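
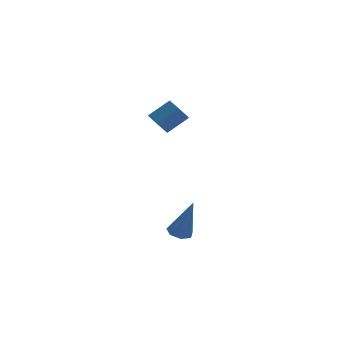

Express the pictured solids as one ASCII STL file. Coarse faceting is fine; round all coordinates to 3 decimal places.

solid 
facet normal -0.175 0.256 -0.951
outer loop
vertex -0.354 1.236 -1.985
vertex -0.775 0.882 -2.003
vertex -0.779 1.413 -1.859
endloop
endfacet
facet normal 0.451 0.797 0.401
outer loop
vertex -0.354 1.236 -1.985
vertex -0.779 1.413 -1.859
vertex -0.445 0.398 -0.217
endloop
endfacet
facet normal -0.176 0.256 -0.950
outer loop
vertex -0.779 1.413 -1.859
vertex -0.775 0.882 -2.003
vertex -1.201 1.19 -1.841
endloop
endfacet
facet normal -0.375 0.753 0.541
outer loop
vertex -0.779 1.413 -1.859
vertex -1.201 1.19 -1.841
vertex -0.445 0.398 -0.217
endloop
endfacet
facet normal -0.175 0.258 -0.950
outer loop
vertex -1.201 1.19 -1.841
vertex -0.775 0.882 -2.003
vertex -1.302 0.735 -1.946
endloop
endfacet
facet normal -0.885 0.091 0.456
outer loop
vertex -1.201 1.19 -1.841
vertex -1.302 0.735 -1.946
vertex -0.445 0.398 -0.217
endloop
endfacet
facet normal -0.175 0.258 -0.950
outer loop
vertex -1.302 0.735 -1.946
vertex -0.775 0.882 -2.003
vertex -1.006 0.391 -2.094
endloop
endfacet
facet normal -0.695 -0.688 0.210
outer loop
vertex -1.302 0.735 -1.946
vertex -1.006 0.391 -2.094
vertex -0.445 0.398 -0.217
endloop
endfacet
facet normal -0.173 0.258 -0.951
outer loop
vertex -1.006 0.391 -2.094
vertex -0.775 0.882 -2.003
vertex -0.536 0.416 -2.173
endloop
endfacet
facet normal 0.051 -0.999 -0.012
outer loop
vertex -1.006 0.391 -2.094
vertex -0.536 0.416 -2.173
vertex -0.445 0.398 -0.217
endloop
endfacet
facet normal -0.176 0.257 -0.950
outer loop
vertex -0.536 0.416 -2.173
vertex -0.775 0.882 -2.003
vertex -0.246 0.792 -2.125
endloop
endfacet
facet normal 0.794 -0.607 -0.043
outer loop
vertex -0.536 0.416 -2.173
vertex -0.246 0.792 -2.125
vertex -0.445 0.398 -0.217
endloop
endfacet
facet normal -0.175 0.257 -0.950
outer loop
vertex -0.246 0.792 -2.125
vertex -0.775 0.882 -2.003
vertex -0.354 1.236 -1.985
endloop
endfacet
facet normal 0.971 0.192 0.141
outer loop
vertex -0.246 0.792 -2.125
vertex -0.354 1.236 -1.985
vertex -0.445 0.398 -0.217
endloop
endfacet
facet normal -0.793 0.128 -0.596
outer loop
vertex -0.437 3.167 2.986
vertex -0.742 2.693 3.29
vertex -0.8 3.295 3.497
endloop
endfacet
facet normal 0.222 0.971 -0.086
outer loop
vertex -0.437 3.167 2.986
vertex -0.8 3.295 3.497
vertex 0.466 3.021 3.667
endloop
endfacet
facet normal 0.222 0.971 -0.088
outer loop
vertex 0.466 3.021 3.667
vertex -0.8 3.295 3.497
vertex 0.103 3.15 4.177
endloop
endfacet
facet normal 0.793 -0.127 0.596
outer loop
vertex 0.466 3.021 3.667
vertex 0.103 3.15 4.177
vertex 0.162 2.547 3.97
endloop
endfacet
facet normal -0.792 0.129 -0.596
outer loop
vertex -0.8 3.295 3.497
vertex -0.742 2.693 3.29
vertex -1.105 2.822 3.8
endloop
endfacet
facet normal -0.381 0.660 0.647
outer loop
vertex -0.8 3.295 3.497
vertex -1.105 2.822 3.8
vertex 0.103 3.15 4.177
endloop
endfacet
facet normal -0.381 0.660 0.647
outer loop
vertex 0.103 3.15 4.177
vertex -1.105 2.822 3.8
vertex -0.202 2.676 4.481
endloop
endfacet
facet normal 0.792 -0.127 0.597
outer loop
vertex 0.103 3.15 4.177
vertex -0.202 2.676 4.481
vertex 0.162 2.547 3.97
endloop
endfacet
facet normal -0.793 0.127 -0.596
outer loop
vertex -1.105 2.822 3.8
vertex -0.742 2.693 3.29
vertex -1.046 2.219 3.593
endloop
endfacet
facet normal -0.604 -0.311 0.734
outer loop
vertex -1.105 2.822 3.8
vertex -1.046 2.219 3.593
vertex -0.202 2.676 4.481
endloop
endfacet
facet normal -0.604 -0.311 0.734
outer loop
vertex -0.202 2.676 4.481
vertex -1.046 2.219 3.593
vertex -0.143 2.073 4.274
endloop
endfacet
facet normal 0.792 -0.127 0.597
outer loop
vertex -0.202 2.676 4.481
vertex -0.143 2.073 4.274
vertex 0.162 2.547 3.97
endloop
endfacet
facet normal -0.793 0.127 -0.596
outer loop
vertex -1.046 2.219 3.593
vertex -0.742 2.693 3.29
vertex -0.683 2.09 3.083
endloop
endfacet
facet normal -0.223 -0.971 0.087
outer loop
vertex -1.046 2.219 3.593
vertex -0.683 2.09 3.083
vertex -0.143 2.073 4.274
endloop
endfacet
facet normal -0.221 -0.971 0.086
outer loop
vertex -0.143 2.073 4.274
vertex -0.683 2.09 3.083
vertex 0.22 1.945 3.763
endloop
endfacet
facet normal 0.793 -0.128 0.596
outer loop
vertex -0.143 2.073 4.274
vertex 0.22 1.945 3.763
vertex 0.162 2.547 3.97
endloop
endfacet
facet normal -0.792 0.127 -0.597
outer loop
vertex -0.683 2.09 3.083
vertex -0.742 2.693 3.29
vertex -0.378 2.564 2.779
endloop
endfacet
facet normal 0.381 -0.660 -0.647
outer loop
vertex -0.683 2.09 3.083
vertex -0.378 2.564 2.779
vertex 0.22 1.945 3.763
endloop
endfacet
facet normal 0.381 -0.660 -0.647
outer loop
vertex 0.22 1.945 3.763
vertex -0.378 2.564 2.779
vertex 0.525 2.418 3.46
endloop
endfacet
facet normal 0.792 -0.129 0.596
outer loop
vertex 0.22 1.945 3.763
vertex 0.525 2.418 3.46
vertex 0.162 2.547 3.97
endloop
endfacet
facet normal -0.792 0.127 -0.597
outer loop
vertex -0.378 2.564 2.779
vertex -0.742 2.693 3.29
vertex -0.437 3.167 2.986
endloop
endfacet
facet normal 0.604 0.311 -0.734
outer loop
vertex -0.378 2.564 2.779
vertex -0.437 3.167 2.986
vertex 0.525 2.418 3.46
endloop
endfacet
facet normal 0.604 0.311 -0.734
outer loop
vertex 0.525 2.418 3.46
vertex -0.437 3.167 2.986
vertex 0.466 3.021 3.667
endloop
endfacet
facet normal 0.793 -0.127 0.596
outer loop
vertex 0.525 2.418 3.46
vertex 0.466 3.021 3.667
vertex 0.162 2.547 3.97
endloop
endfacet

endsolid


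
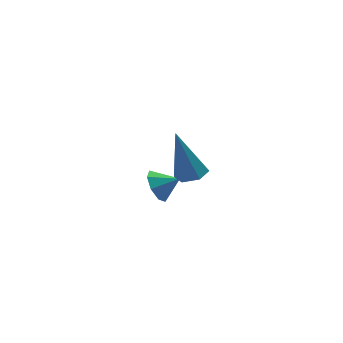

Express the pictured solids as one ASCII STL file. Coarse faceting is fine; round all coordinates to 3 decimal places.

solid 
facet normal 0.215 -0.193 -0.958
outer loop
vertex 1.904 0.024 -0.218
vertex 1.321 0.274 -0.399
vertex 1.851 0.666 -0.359
endloop
endfacet
facet normal 0.885 0.168 0.434
outer loop
vertex 1.904 0.024 -0.218
vertex 1.851 0.666 -0.359
vertex 0.859 0.686 1.659
endloop
endfacet
facet normal 0.215 -0.192 -0.958
outer loop
vertex 1.851 0.666 -0.359
vertex 1.321 0.274 -0.399
vertex 1.268 0.917 -0.54
endloop
endfacet
facet normal 0.347 0.924 0.162
outer loop
vertex 1.851 0.666 -0.359
vertex 1.268 0.917 -0.54
vertex 0.859 0.686 1.659
endloop
endfacet
facet normal 0.216 -0.192 -0.957
outer loop
vertex 1.268 0.917 -0.54
vertex 1.321 0.274 -0.399
vertex 0.738 0.525 -0.581
endloop
endfacet
facet normal -0.593 0.805 -0.026
outer loop
vertex 1.268 0.917 -0.54
vertex 0.738 0.525 -0.581
vertex 0.859 0.686 1.659
endloop
endfacet
facet normal 0.216 -0.192 -0.957
outer loop
vertex 0.738 0.525 -0.581
vertex 1.321 0.274 -0.399
vertex 0.792 -0.118 -0.44
endloop
endfacet
facet normal -0.996 -0.071 0.059
outer loop
vertex 0.738 0.525 -0.581
vertex 0.792 -0.118 -0.44
vertex 0.859 0.686 1.659
endloop
endfacet
facet normal 0.216 -0.191 -0.958
outer loop
vertex 0.792 -0.118 -0.44
vertex 1.321 0.274 -0.399
vertex 1.375 -0.368 -0.259
endloop
endfacet
facet normal -0.457 -0.826 0.331
outer loop
vertex 0.792 -0.118 -0.44
vertex 1.375 -0.368 -0.259
vertex 0.859 0.686 1.659
endloop
endfacet
facet normal 0.216 -0.191 -0.958
outer loop
vertex 1.375 -0.368 -0.259
vertex 1.321 0.274 -0.399
vertex 1.904 0.024 -0.218
endloop
endfacet
facet normal 0.483 -0.706 0.518
outer loop
vertex 1.375 -0.368 -0.259
vertex 1.904 0.024 -0.218
vertex 0.859 0.686 1.659
endloop
endfacet
facet normal -0.793 0.362 -0.489
outer loop
vertex 1.825 4.085 -4.572
vertex 1.403 4.061 -3.905
vertex 1.864 4.598 -4.255
endloop
endfacet
facet normal 0.956 0.097 -0.275
outer loop
vertex 1.825 4.085 -4.572
vertex 1.864 4.598 -4.255
vertex 2.197 3.699 -3.415
endloop
endfacet
facet normal -0.793 0.361 -0.490
outer loop
vertex 1.864 4.598 -4.255
vertex 1.403 4.061 -3.905
vertex 1.632 4.797 -3.733
endloop
endfacet
facet normal 0.850 0.492 0.190
outer loop
vertex 1.864 4.598 -4.255
vertex 1.632 4.797 -3.733
vertex 2.197 3.699 -3.415
endloop
endfacet
facet normal -0.795 0.361 -0.488
outer loop
vertex 1.632 4.797 -3.733
vertex 1.403 4.061 -3.905
vertex 1.267 4.564 -3.311
endloop
endfacet
facet normal 0.520 0.473 0.711
outer loop
vertex 1.632 4.797 -3.733
vertex 1.267 4.564 -3.311
vertex 2.197 3.699 -3.415
endloop
endfacet
facet normal -0.794 0.362 -0.488
outer loop
vertex 1.267 4.564 -3.311
vertex 1.403 4.061 -3.905
vertex 0.981 4.037 -3.237
endloop
endfacet
facet normal 0.159 0.052 0.986
outer loop
vertex 1.267 4.564 -3.311
vertex 0.981 4.037 -3.237
vertex 2.197 3.699 -3.415
endloop
endfacet
facet normal -0.794 0.362 -0.489
outer loop
vertex 0.981 4.037 -3.237
vertex 1.403 4.061 -3.905
vertex 0.942 3.523 -3.554
endloop
endfacet
facet normal -0.021 -0.524 0.852
outer loop
vertex 0.981 4.037 -3.237
vertex 0.942 3.523 -3.554
vertex 2.197 3.699 -3.415
endloop
endfacet
facet normal -0.794 0.360 -0.490
outer loop
vertex 0.942 3.523 -3.554
vertex 1.403 4.061 -3.905
vertex 1.174 3.324 -4.076
endloop
endfacet
facet normal 0.086 -0.918 0.388
outer loop
vertex 0.942 3.523 -3.554
vertex 1.174 3.324 -4.076
vertex 2.197 3.699 -3.415
endloop
endfacet
facet normal -0.795 0.360 -0.488
outer loop
vertex 1.174 3.324 -4.076
vertex 1.403 4.061 -3.905
vertex 1.539 3.557 -4.498
endloop
endfacet
facet normal 0.417 -0.899 -0.136
outer loop
vertex 1.174 3.324 -4.076
vertex 1.539 3.557 -4.498
vertex 2.197 3.699 -3.415
endloop
endfacet
facet normal -0.794 0.361 -0.489
outer loop
vertex 1.539 3.557 -4.498
vertex 1.403 4.061 -3.905
vertex 1.825 4.085 -4.572
endloop
endfacet
facet normal 0.777 -0.478 -0.409
outer loop
vertex 1.539 3.557 -4.498
vertex 1.825 4.085 -4.572
vertex 2.197 3.699 -3.415
endloop
endfacet

endsolid


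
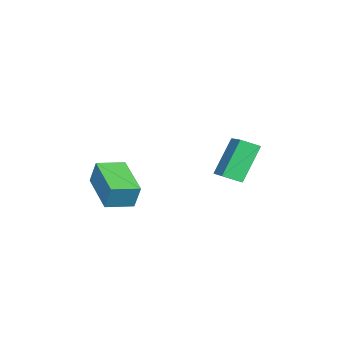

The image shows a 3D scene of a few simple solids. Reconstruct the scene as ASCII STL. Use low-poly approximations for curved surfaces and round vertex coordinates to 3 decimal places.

solid 
facet normal -0.494 0.173 0.852
outer loop
vertex -3.798 2.013 4.085
vertex -2.134 3.162 4.816
vertex -4.163 2.774 3.719
endloop
endfacet
facet normal -0.774 -0.535 -0.340
outer loop
vertex -3.146 2.418 1.964
vertex -3.798 2.013 4.085
vertex -4.163 2.774 3.719
endloop
endfacet
facet normal -0.494 0.173 0.852
outer loop
vertex -4.163 2.774 3.719
vertex -2.134 3.162 4.816
vertex -2.499 3.923 4.45
endloop
endfacet
facet normal -0.397 0.827 -0.398
outer loop
vertex -2.499 3.923 4.45
vertex -3.146 2.418 1.964
vertex -4.163 2.774 3.719
endloop
endfacet
facet normal 0.397 -0.827 0.398
outer loop
vertex -3.798 2.013 4.085
vertex -1.117 2.806 3.061
vertex -2.134 3.162 4.816
endloop
endfacet
facet normal -0.774 -0.535 -0.340
outer loop
vertex -2.781 1.657 2.33
vertex -3.798 2.013 4.085
vertex -3.146 2.418 1.964
endloop
endfacet
facet normal 0.397 -0.827 0.398
outer loop
vertex -2.781 1.657 2.33
vertex -1.117 2.806 3.061
vertex -3.798 2.013 4.085
endloop
endfacet
facet normal 0.774 0.535 0.340
outer loop
vertex -2.134 3.162 4.816
vertex -1.117 2.806 3.061
vertex -2.499 3.923 4.45
endloop
endfacet
facet normal -0.397 0.827 -0.398
outer loop
vertex -1.482 3.567 2.695
vertex -3.146 2.418 1.964
vertex -2.499 3.923 4.45
endloop
endfacet
facet normal 0.774 0.535 0.340
outer loop
vertex -2.499 3.923 4.45
vertex -1.117 2.806 3.061
vertex -1.482 3.567 2.695
endloop
endfacet
facet normal 0.494 -0.173 -0.852
outer loop
vertex -1.482 3.567 2.695
vertex -2.781 1.657 2.33
vertex -3.146 2.418 1.964
endloop
endfacet
facet normal 0.494 -0.173 -0.852
outer loop
vertex -1.117 2.806 3.061
vertex -2.781 1.657 2.33
vertex -1.482 3.567 2.695
endloop
endfacet
facet normal -0.666 -0.679 0.307
outer loop
vertex 1.329 -1.729 3.894
vertex 0.386 -0.881 3.723
vertex 1.195 -2.105 2.773
endloop
endfacet
facet normal 0.737 -0.662 0.134
outer loop
vertex 2.614 -0.659 2.117
vertex 1.329 -1.729 3.894
vertex 1.195 -2.105 2.773
endloop
endfacet
facet normal -0.666 -0.679 0.308
outer loop
vertex 1.195 -2.105 2.773
vertex 0.386 -0.881 3.723
vertex 0.251 -1.257 2.602
endloop
endfacet
facet normal -0.113 -0.316 -0.942
outer loop
vertex 0.251 -1.257 2.602
vertex 2.614 -0.659 2.117
vertex 1.195 -2.105 2.773
endloop
endfacet
facet normal 0.113 0.316 0.942
outer loop
vertex 1.329 -1.729 3.894
vertex 1.805 0.565 3.067
vertex 0.386 -0.881 3.723
endloop
endfacet
facet normal 0.737 -0.663 0.134
outer loop
vertex 2.749 -0.283 3.238
vertex 1.329 -1.729 3.894
vertex 2.614 -0.659 2.117
endloop
endfacet
facet normal 0.113 0.316 0.942
outer loop
vertex 2.749 -0.283 3.238
vertex 1.805 0.565 3.067
vertex 1.329 -1.729 3.894
endloop
endfacet
facet normal -0.737 0.663 -0.134
outer loop
vertex 0.386 -0.881 3.723
vertex 1.805 0.565 3.067
vertex 0.251 -1.257 2.602
endloop
endfacet
facet normal -0.113 -0.316 -0.942
outer loop
vertex 1.671 0.189 1.946
vertex 2.614 -0.659 2.117
vertex 0.251 -1.257 2.602
endloop
endfacet
facet normal -0.737 0.663 -0.134
outer loop
vertex 0.251 -1.257 2.602
vertex 1.805 0.565 3.067
vertex 1.671 0.189 1.946
endloop
endfacet
facet normal 0.666 0.679 -0.308
outer loop
vertex 1.671 0.189 1.946
vertex 2.749 -0.283 3.238
vertex 2.614 -0.659 2.117
endloop
endfacet
facet normal 0.666 0.680 -0.308
outer loop
vertex 1.805 0.565 3.067
vertex 2.749 -0.283 3.238
vertex 1.671 0.189 1.946
endloop
endfacet

endsolid


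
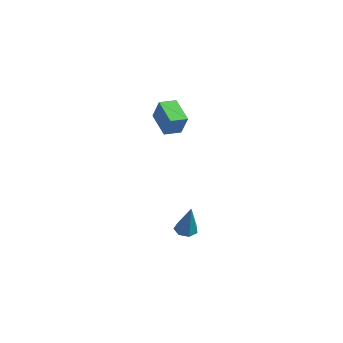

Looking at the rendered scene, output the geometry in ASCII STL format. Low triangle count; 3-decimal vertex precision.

solid 
facet normal -0.882 0.167 0.440
outer loop
vertex 1.462 -3.384 4.093
vertex 1.603 -2.477 4.032
vertex 0.893 -3.373 2.947
endloop
endfacet
facet normal -0.153 -0.986 0.067
outer loop
vertex 2.217 -3.623 2.288
vertex 1.462 -3.384 4.093
vertex 0.893 -3.373 2.947
endloop
endfacet
facet normal -0.882 0.167 0.440
outer loop
vertex 0.893 -3.373 2.947
vertex 1.603 -2.477 4.032
vertex 1.034 -2.466 2.886
endloop
endfacet
facet normal -0.444 0.009 -0.896
outer loop
vertex 1.034 -2.466 2.886
vertex 2.217 -3.623 2.288
vertex 0.893 -3.373 2.947
endloop
endfacet
facet normal 0.444 -0.009 0.896
outer loop
vertex 1.462 -3.384 4.093
vertex 2.927 -2.727 3.373
vertex 1.603 -2.477 4.032
endloop
endfacet
facet normal -0.153 -0.986 0.067
outer loop
vertex 2.786 -3.634 3.434
vertex 1.462 -3.384 4.093
vertex 2.217 -3.623 2.288
endloop
endfacet
facet normal 0.444 -0.009 0.896
outer loop
vertex 2.786 -3.634 3.434
vertex 2.927 -2.727 3.373
vertex 1.462 -3.384 4.093
endloop
endfacet
facet normal 0.153 0.986 -0.067
outer loop
vertex 1.603 -2.477 4.032
vertex 2.927 -2.727 3.373
vertex 1.034 -2.466 2.886
endloop
endfacet
facet normal -0.444 0.009 -0.896
outer loop
vertex 2.358 -2.716 2.227
vertex 2.217 -3.623 2.288
vertex 1.034 -2.466 2.886
endloop
endfacet
facet normal 0.153 0.986 -0.067
outer loop
vertex 1.034 -2.466 2.886
vertex 2.927 -2.727 3.373
vertex 2.358 -2.716 2.227
endloop
endfacet
facet normal 0.882 -0.167 -0.440
outer loop
vertex 2.358 -2.716 2.227
vertex 2.786 -3.634 3.434
vertex 2.217 -3.623 2.288
endloop
endfacet
facet normal 0.882 -0.167 -0.440
outer loop
vertex 2.927 -2.727 3.373
vertex 2.786 -3.634 3.434
vertex 2.358 -2.716 2.227
endloop
endfacet
facet normal -0.343 0.077 -0.936
outer loop
vertex 4.096 -3.469 -3.959
vertex 3.565 -3.286 -3.749
vertex 4.043 -2.955 -3.897
endloop
endfacet
facet normal 0.992 0.110 -0.061
outer loop
vertex 4.096 -3.469 -3.959
vertex 4.043 -2.955 -3.897
vertex 4.215 -3.434 -1.971
endloop
endfacet
facet normal -0.343 0.077 -0.936
outer loop
vertex 4.043 -2.955 -3.897
vertex 3.565 -3.286 -3.749
vertex 3.63 -2.69 -3.724
endloop
endfacet
facet normal 0.577 0.803 0.148
outer loop
vertex 4.043 -2.955 -3.897
vertex 3.63 -2.69 -3.724
vertex 4.215 -3.434 -1.971
endloop
endfacet
facet normal -0.342 0.077 -0.936
outer loop
vertex 3.63 -2.69 -3.724
vertex 3.565 -3.286 -3.749
vertex 3.168 -2.873 -3.57
endloop
endfacet
facet normal -0.201 0.876 0.439
outer loop
vertex 3.63 -2.69 -3.724
vertex 3.168 -2.873 -3.57
vertex 4.215 -3.434 -1.971
endloop
endfacet
facet normal -0.342 0.077 -0.937
outer loop
vertex 3.168 -2.873 -3.57
vertex 3.565 -3.286 -3.749
vertex 3.004 -3.367 -3.551
endloop
endfacet
facet normal -0.758 0.274 0.592
outer loop
vertex 3.168 -2.873 -3.57
vertex 3.004 -3.367 -3.551
vertex 4.215 -3.434 -1.971
endloop
endfacet
facet normal -0.342 0.079 -0.936
outer loop
vertex 3.004 -3.367 -3.551
vertex 3.565 -3.286 -3.749
vertex 3.263 -3.8 -3.682
endloop
endfacet
facet normal -0.673 -0.552 0.493
outer loop
vertex 3.004 -3.367 -3.551
vertex 3.263 -3.8 -3.682
vertex 4.215 -3.434 -1.971
endloop
endfacet
facet normal -0.342 0.079 -0.937
outer loop
vertex 3.263 -3.8 -3.682
vertex 3.565 -3.286 -3.749
vertex 3.749 -3.845 -3.863
endloop
endfacet
facet normal -0.010 -0.977 0.215
outer loop
vertex 3.263 -3.8 -3.682
vertex 3.749 -3.845 -3.863
vertex 4.215 -3.434 -1.971
endloop
endfacet
facet normal -0.343 0.078 -0.936
outer loop
vertex 3.749 -3.845 -3.863
vertex 3.565 -3.286 -3.749
vertex 4.096 -3.469 -3.959
endloop
endfacet
facet normal 0.730 -0.682 -0.032
outer loop
vertex 3.749 -3.845 -3.863
vertex 4.096 -3.469 -3.959
vertex 4.215 -3.434 -1.971
endloop
endfacet

endsolid


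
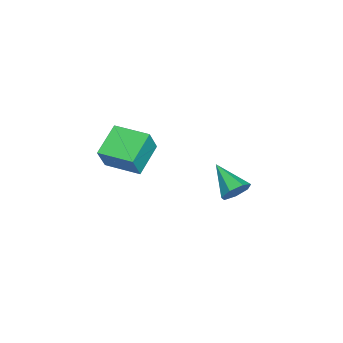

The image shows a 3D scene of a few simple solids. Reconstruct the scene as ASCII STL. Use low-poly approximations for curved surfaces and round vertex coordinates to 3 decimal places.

solid 
facet normal 0.585 0.665 -0.464
outer loop
vertex 2.552 3.859 -0.222
vertex 2.011 4.009 -0.689
vertex 2.16 4.325 -0.048
endloop
endfacet
facet normal 0.274 -0.125 0.953
outer loop
vertex 2.552 3.859 -0.222
vertex 2.16 4.325 -0.048
vertex 1.029 2.891 0.089
endloop
endfacet
facet normal 0.585 0.666 -0.464
outer loop
vertex 2.16 4.325 -0.048
vertex 2.011 4.009 -0.689
vertex 1.656 4.553 -0.356
endloop
endfacet
facet normal -0.359 0.365 0.859
outer loop
vertex 2.16 4.325 -0.048
vertex 1.656 4.553 -0.356
vertex 1.029 2.891 0.089
endloop
endfacet
facet normal 0.586 0.665 -0.462
outer loop
vertex 1.656 4.553 -0.356
vertex 2.011 4.009 -0.689
vertex 1.42 4.372 -0.916
endloop
endfacet
facet normal -0.884 0.399 0.244
outer loop
vertex 1.656 4.553 -0.356
vertex 1.42 4.372 -0.916
vertex 1.029 2.891 0.089
endloop
endfacet
facet normal 0.586 0.665 -0.464
outer loop
vertex 1.42 4.372 -0.916
vertex 2.011 4.009 -0.689
vertex 1.629 3.917 -1.304
endloop
endfacet
facet normal -0.903 -0.051 -0.427
outer loop
vertex 1.42 4.372 -0.916
vertex 1.629 3.917 -1.304
vertex 1.029 2.891 0.089
endloop
endfacet
facet normal 0.585 0.666 -0.463
outer loop
vertex 1.629 3.917 -1.304
vertex 2.011 4.009 -0.689
vertex 2.126 3.532 -1.23
endloop
endfacet
facet normal -0.403 -0.645 -0.649
outer loop
vertex 1.629 3.917 -1.304
vertex 2.126 3.532 -1.23
vertex 1.029 2.891 0.089
endloop
endfacet
facet normal 0.585 0.666 -0.463
outer loop
vertex 2.126 3.532 -1.23
vertex 2.011 4.009 -0.689
vertex 2.537 3.506 -0.748
endloop
endfacet
facet normal 0.240 -0.937 -0.255
outer loop
vertex 2.126 3.532 -1.23
vertex 2.537 3.506 -0.748
vertex 1.029 2.891 0.089
endloop
endfacet
facet normal 0.585 0.666 -0.463
outer loop
vertex 2.537 3.506 -0.748
vertex 2.011 4.009 -0.689
vertex 2.552 3.859 -0.222
endloop
endfacet
facet normal 0.542 -0.705 0.458
outer loop
vertex 2.537 3.506 -0.748
vertex 2.552 3.859 -0.222
vertex 1.029 2.891 0.089
endloop
endfacet
facet normal -0.885 0.188 0.426
outer loop
vertex -1.458 -2.322 -0.343
vertex -1.065 -0.598 -0.287
vertex -2.015 -2.156 -1.572
endloop
endfacet
facet normal -0.221 -0.975 -0.031
outer loop
vertex -0.475 -2.482 -2.313
vertex -1.458 -2.322 -0.343
vertex -2.015 -2.156 -1.572
endloop
endfacet
facet normal -0.885 0.188 0.427
outer loop
vertex -2.015 -2.156 -1.572
vertex -1.065 -0.598 -0.287
vertex -1.622 -0.431 -1.516
endloop
endfacet
facet normal -0.409 0.123 -0.904
outer loop
vertex -1.622 -0.431 -1.516
vertex -0.475 -2.482 -2.313
vertex -2.015 -2.156 -1.572
endloop
endfacet
facet normal 0.409 -0.123 0.904
outer loop
vertex -1.458 -2.322 -0.343
vertex 0.475 -0.924 -1.028
vertex -1.065 -0.598 -0.287
endloop
endfacet
facet normal -0.222 -0.974 -0.032
outer loop
vertex 0.082 -2.649 -1.084
vertex -1.458 -2.322 -0.343
vertex -0.475 -2.482 -2.313
endloop
endfacet
facet normal 0.409 -0.123 0.904
outer loop
vertex 0.082 -2.649 -1.084
vertex 0.475 -0.924 -1.028
vertex -1.458 -2.322 -0.343
endloop
endfacet
facet normal 0.222 0.975 0.032
outer loop
vertex -1.065 -0.598 -0.287
vertex 0.475 -0.924 -1.028
vertex -1.622 -0.431 -1.516
endloop
endfacet
facet normal -0.409 0.123 -0.904
outer loop
vertex -0.082 -0.758 -2.257
vertex -0.475 -2.482 -2.313
vertex -1.622 -0.431 -1.516
endloop
endfacet
facet normal 0.222 0.975 0.031
outer loop
vertex -1.622 -0.431 -1.516
vertex 0.475 -0.924 -1.028
vertex -0.082 -0.758 -2.257
endloop
endfacet
facet normal 0.885 -0.188 -0.427
outer loop
vertex -0.082 -0.758 -2.257
vertex 0.082 -2.649 -1.084
vertex -0.475 -2.482 -2.313
endloop
endfacet
facet normal 0.885 -0.188 -0.426
outer loop
vertex 0.475 -0.924 -1.028
vertex 0.082 -2.649 -1.084
vertex -0.082 -0.758 -2.257
endloop
endfacet

endsolid


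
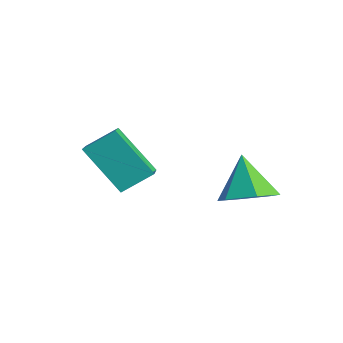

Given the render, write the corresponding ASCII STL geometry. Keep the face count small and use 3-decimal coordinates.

solid 
facet normal -0.555 -0.355 0.752
outer loop
vertex 0.162 -2.427 4.513
vertex 0.428 -1.495 5.15
vertex -0.949 -1.764 4.006
endloop
endfacet
facet normal -0.229 -0.804 -0.549
outer loop
vertex 0.112 -1.085 2.57
vertex 0.162 -2.427 4.513
vertex -0.949 -1.764 4.006
endloop
endfacet
facet normal -0.555 -0.355 0.752
outer loop
vertex -0.949 -1.764 4.006
vertex 0.428 -1.495 5.15
vertex -0.683 -0.831 4.643
endloop
endfacet
facet normal -0.799 0.477 -0.365
outer loop
vertex -0.683 -0.831 4.643
vertex 0.112 -1.085 2.57
vertex -0.949 -1.764 4.006
endloop
endfacet
facet normal 0.799 -0.477 0.365
outer loop
vertex 0.162 -2.427 4.513
vertex 1.489 -0.816 3.714
vertex 0.428 -1.495 5.15
endloop
endfacet
facet normal -0.230 -0.804 -0.549
outer loop
vertex 1.223 -1.749 3.077
vertex 0.162 -2.427 4.513
vertex 0.112 -1.085 2.57
endloop
endfacet
facet normal 0.799 -0.477 0.365
outer loop
vertex 1.223 -1.749 3.077
vertex 1.489 -0.816 3.714
vertex 0.162 -2.427 4.513
endloop
endfacet
facet normal 0.229 0.803 0.549
outer loop
vertex 0.428 -1.495 5.15
vertex 1.489 -0.816 3.714
vertex -0.683 -0.831 4.643
endloop
endfacet
facet normal -0.799 0.478 -0.365
outer loop
vertex 0.378 -0.153 3.207
vertex 0.112 -1.085 2.57
vertex -0.683 -0.831 4.643
endloop
endfacet
facet normal 0.229 0.804 0.549
outer loop
vertex -0.683 -0.831 4.643
vertex 1.489 -0.816 3.714
vertex 0.378 -0.153 3.207
endloop
endfacet
facet normal 0.555 0.355 -0.752
outer loop
vertex 0.378 -0.153 3.207
vertex 1.223 -1.749 3.077
vertex 0.112 -1.085 2.57
endloop
endfacet
facet normal 0.555 0.355 -0.752
outer loop
vertex 1.489 -0.816 3.714
vertex 1.223 -1.749 3.077
vertex 0.378 -0.153 3.207
endloop
endfacet
facet normal 0.488 -0.134 -0.862
outer loop
vertex 3.639 1.27 3.264
vertex 2.863 1.475 2.793
vertex 3.459 2.151 3.025
endloop
endfacet
facet normal 0.534 0.321 0.782
outer loop
vertex 3.639 1.27 3.264
vertex 3.459 2.151 3.025
vertex 2.097 1.685 4.147
endloop
endfacet
facet normal 0.488 -0.134 -0.862
outer loop
vertex 3.459 2.151 3.025
vertex 2.863 1.475 2.793
vertex 2.683 2.355 2.554
endloop
endfacet
facet normal 0.006 0.921 0.389
outer loop
vertex 3.459 2.151 3.025
vertex 2.683 2.355 2.554
vertex 2.097 1.685 4.147
endloop
endfacet
facet normal 0.489 -0.134 -0.862
outer loop
vertex 2.683 2.355 2.554
vertex 2.863 1.475 2.793
vertex 2.088 1.679 2.322
endloop
endfacet
facet normal -0.751 0.660 0.002
outer loop
vertex 2.683 2.355 2.554
vertex 2.088 1.679 2.322
vertex 2.097 1.685 4.147
endloop
endfacet
facet normal 0.489 -0.134 -0.862
outer loop
vertex 2.088 1.679 2.322
vertex 2.863 1.475 2.793
vertex 2.268 0.799 2.561
endloop
endfacet
facet normal -0.980 -0.199 0.005
outer loop
vertex 2.088 1.679 2.322
vertex 2.268 0.799 2.561
vertex 2.097 1.685 4.147
endloop
endfacet
facet normal 0.488 -0.134 -0.862
outer loop
vertex 2.268 0.799 2.561
vertex 2.863 1.475 2.793
vertex 3.044 0.594 3.032
endloop
endfacet
facet normal -0.452 -0.799 0.397
outer loop
vertex 2.268 0.799 2.561
vertex 3.044 0.594 3.032
vertex 2.097 1.685 4.147
endloop
endfacet
facet normal 0.488 -0.134 -0.862
outer loop
vertex 3.044 0.594 3.032
vertex 2.863 1.475 2.793
vertex 3.639 1.27 3.264
endloop
endfacet
facet normal 0.305 -0.538 0.786
outer loop
vertex 3.044 0.594 3.032
vertex 3.639 1.27 3.264
vertex 2.097 1.685 4.147
endloop
endfacet

endsolid


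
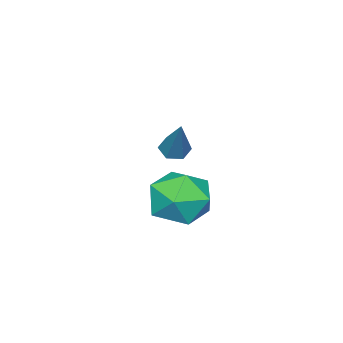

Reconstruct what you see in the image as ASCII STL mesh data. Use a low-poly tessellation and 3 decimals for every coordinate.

solid 
facet normal -0.397 -0.432 -0.810
outer loop
vertex 2.902 3.09 0.018
vertex 2.552 3.499 -0.029
vertex 3.031 3.524 -0.277
endloop
endfacet
facet normal 0.955 -0.295 -0.016
outer loop
vertex 2.902 3.09 0.018
vertex 3.031 3.524 -0.277
vertex 3.308 4.321 1.509
endloop
endfacet
facet normal -0.397 -0.432 -0.810
outer loop
vertex 3.031 3.524 -0.277
vertex 2.552 3.499 -0.029
vertex 2.681 3.933 -0.324
endloop
endfacet
facet normal 0.726 0.579 -0.371
outer loop
vertex 3.031 3.524 -0.277
vertex 2.681 3.933 -0.324
vertex 3.308 4.321 1.509
endloop
endfacet
facet normal -0.398 -0.432 -0.809
outer loop
vertex 2.681 3.933 -0.324
vertex 2.552 3.499 -0.029
vertex 2.202 3.908 -0.075
endloop
endfacet
facet normal -0.135 0.978 -0.161
outer loop
vertex 2.681 3.933 -0.324
vertex 2.202 3.908 -0.075
vertex 3.308 4.321 1.509
endloop
endfacet
facet normal -0.399 -0.432 -0.809
outer loop
vertex 2.202 3.908 -0.075
vertex 2.552 3.499 -0.029
vertex 2.073 3.475 0.22
endloop
endfacet
facet normal -0.765 0.502 0.403
outer loop
vertex 2.202 3.908 -0.075
vertex 2.073 3.475 0.22
vertex 3.308 4.321 1.509
endloop
endfacet
facet normal -0.399 -0.432 -0.809
outer loop
vertex 2.073 3.475 0.22
vertex 2.552 3.499 -0.029
vertex 2.423 3.066 0.266
endloop
endfacet
facet normal -0.535 -0.373 0.758
outer loop
vertex 2.073 3.475 0.22
vertex 2.423 3.066 0.266
vertex 3.308 4.321 1.509
endloop
endfacet
facet normal -0.397 -0.433 -0.809
outer loop
vertex 2.423 3.066 0.266
vertex 2.552 3.499 -0.029
vertex 2.902 3.09 0.018
endloop
endfacet
facet normal 0.323 -0.771 0.549
outer loop
vertex 2.423 3.066 0.266
vertex 2.902 3.09 0.018
vertex 3.308 4.321 1.509
endloop
endfacet
facet normal -0.375 0.631 0.679
outer loop
vertex 1.796 4.344 -2.445
vertex 0.837 3.564 -2.25
vertex 1.881 3.454 -1.57
endloop
endfacet
facet normal 0.337 0.676 0.655
outer loop
vertex 1.796 4.344 -2.445
vertex 1.881 3.454 -1.57
vertex 2.857 3.692 -2.317
endloop
endfacet
facet normal 0.524 0.851 -0.011
outer loop
vertex 1.796 4.344 -2.445
vertex 2.857 3.692 -2.317
vertex 2.415 3.95 -3.459
endloop
endfacet
facet normal -0.072 0.914 -0.399
outer loop
vertex 1.796 4.344 -2.445
vertex 2.415 3.95 -3.459
vertex 1.167 3.87 -3.418
endloop
endfacet
facet normal -0.628 0.778 0.027
outer loop
vertex 1.796 4.344 -2.445
vertex 1.167 3.87 -3.418
vertex 0.837 3.564 -2.25
endloop
endfacet
facet normal 0.603 0.030 0.797
outer loop
vertex 2.857 3.692 -2.317
vertex 1.881 3.454 -1.57
vertex 2.553 2.51 -2.042
endloop
endfacet
facet normal -0.548 -0.043 0.835
outer loop
vertex 1.881 3.454 -1.57
vertex 0.837 3.564 -2.25
vertex 1.305 2.43 -2.001
endloop
endfacet
facet normal -0.956 0.195 -0.219
outer loop
vertex 0.837 3.564 -2.25
vertex 1.167 3.87 -3.418
vertex 0.863 2.688 -3.143
endloop
endfacet
facet normal -0.056 0.414 -0.908
outer loop
vertex 1.167 3.87 -3.418
vertex 2.415 3.95 -3.459
vertex 1.839 2.926 -3.89
endloop
endfacet
facet normal 0.907 0.313 -0.281
outer loop
vertex 2.415 3.95 -3.459
vertex 2.857 3.692 -2.317
vertex 2.883 2.816 -3.21
endloop
endfacet
facet normal 0.072 -0.914 0.399
outer loop
vertex 1.924 2.036 -3.015
vertex 2.553 2.51 -2.042
vertex 1.305 2.43 -2.001
endloop
endfacet
facet normal -0.524 -0.851 0.011
outer loop
vertex 1.924 2.036 -3.015
vertex 1.305 2.43 -2.001
vertex 0.863 2.688 -3.143
endloop
endfacet
facet normal -0.337 -0.676 -0.655
outer loop
vertex 1.924 2.036 -3.015
vertex 0.863 2.688 -3.143
vertex 1.839 2.926 -3.89
endloop
endfacet
facet normal 0.375 -0.631 -0.679
outer loop
vertex 1.924 2.036 -3.015
vertex 1.839 2.926 -3.89
vertex 2.883 2.816 -3.21
endloop
endfacet
facet normal 0.628 -0.778 -0.027
outer loop
vertex 1.924 2.036 -3.015
vertex 2.883 2.816 -3.21
vertex 2.553 2.51 -2.042
endloop
endfacet
facet normal 0.056 -0.414 0.908
outer loop
vertex 1.305 2.43 -2.001
vertex 2.553 2.51 -2.042
vertex 1.881 3.454 -1.57
endloop
endfacet
facet normal -0.907 -0.313 0.281
outer loop
vertex 0.863 2.688 -3.143
vertex 1.305 2.43 -2.001
vertex 0.837 3.564 -2.25
endloop
endfacet
facet normal -0.603 -0.030 -0.797
outer loop
vertex 1.839 2.926 -3.89
vertex 0.863 2.688 -3.143
vertex 1.167 3.87 -3.418
endloop
endfacet
facet normal 0.548 0.043 -0.835
outer loop
vertex 2.883 2.816 -3.21
vertex 1.839 2.926 -3.89
vertex 2.415 3.95 -3.459
endloop
endfacet
facet normal 0.956 -0.195 0.219
outer loop
vertex 2.553 2.51 -2.042
vertex 2.883 2.816 -3.21
vertex 2.857 3.692 -2.317
endloop
endfacet

endsolid


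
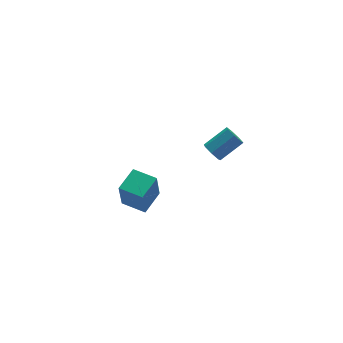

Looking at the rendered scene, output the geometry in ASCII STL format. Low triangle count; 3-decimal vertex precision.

solid 
facet normal -0.842 -0.018 -0.539
outer loop
vertex 2.42 0.598 2.94
vertex 2.151 0.468 3.365
vertex 2.258 0.943 3.182
endloop
endfacet
facet normal 0.401 0.645 -0.650
outer loop
vertex 2.42 0.598 2.94
vertex 2.258 0.943 3.182
vertex 3.498 0.622 3.629
endloop
endfacet
facet normal 0.401 0.645 -0.650
outer loop
vertex 3.498 0.622 3.629
vertex 2.258 0.943 3.182
vertex 3.336 0.967 3.871
endloop
endfacet
facet normal 0.843 0.018 0.538
outer loop
vertex 3.498 0.622 3.629
vertex 3.336 0.967 3.871
vertex 3.229 0.492 4.055
endloop
endfacet
facet normal -0.842 -0.018 -0.539
outer loop
vertex 2.258 0.943 3.182
vertex 2.151 0.468 3.365
vertex 2.015 0.93 3.562
endloop
endfacet
facet normal -0.031 0.999 0.014
outer loop
vertex 2.258 0.943 3.182
vertex 2.015 0.93 3.562
vertex 3.336 0.967 3.871
endloop
endfacet
facet normal -0.031 0.999 0.014
outer loop
vertex 3.336 0.967 3.871
vertex 2.015 0.93 3.562
vertex 3.093 0.954 4.252
endloop
endfacet
facet normal 0.843 0.019 0.538
outer loop
vertex 3.336 0.967 3.871
vertex 3.093 0.954 4.252
vertex 3.229 0.492 4.055
endloop
endfacet
facet normal -0.843 -0.019 -0.538
outer loop
vertex 2.015 0.93 3.562
vertex 2.151 0.468 3.365
vertex 1.875 0.569 3.794
endloop
endfacet
facet normal -0.441 0.600 0.668
outer loop
vertex 2.015 0.93 3.562
vertex 1.875 0.569 3.794
vertex 3.093 0.954 4.252
endloop
endfacet
facet normal -0.441 0.599 0.669
outer loop
vertex 3.093 0.954 4.252
vertex 1.875 0.569 3.794
vertex 2.953 0.593 4.483
endloop
endfacet
facet normal 0.842 0.018 0.539
outer loop
vertex 3.093 0.954 4.252
vertex 2.953 0.593 4.483
vertex 3.229 0.492 4.055
endloop
endfacet
facet normal -0.843 -0.017 -0.538
outer loop
vertex 1.875 0.569 3.794
vertex 2.151 0.468 3.365
vertex 1.942 0.132 3.703
endloop
endfacet
facet normal -0.518 -0.250 0.818
outer loop
vertex 1.875 0.569 3.794
vertex 1.942 0.132 3.703
vertex 2.953 0.593 4.483
endloop
endfacet
facet normal -0.518 -0.248 0.818
outer loop
vertex 2.953 0.593 4.483
vertex 1.942 0.132 3.703
vertex 3.02 0.156 4.393
endloop
endfacet
facet normal 0.842 0.018 0.539
outer loop
vertex 2.953 0.593 4.483
vertex 3.02 0.156 4.393
vertex 3.229 0.492 4.055
endloop
endfacet
facet normal -0.842 -0.019 -0.539
outer loop
vertex 1.942 0.132 3.703
vertex 2.151 0.468 3.365
vertex 2.167 -0.052 3.358
endloop
endfacet
facet normal -0.206 -0.913 0.353
outer loop
vertex 1.942 0.132 3.703
vertex 2.167 -0.052 3.358
vertex 3.02 0.156 4.393
endloop
endfacet
facet normal -0.205 -0.913 0.352
outer loop
vertex 3.02 0.156 4.393
vertex 2.167 -0.052 3.358
vertex 3.245 -0.028 4.047
endloop
endfacet
facet normal 0.842 0.018 0.538
outer loop
vertex 3.02 0.156 4.393
vertex 3.245 -0.028 4.047
vertex 3.229 0.492 4.055
endloop
endfacet
facet normal -0.842 -0.019 -0.539
outer loop
vertex 2.167 -0.052 3.358
vertex 2.151 0.468 3.365
vertex 2.38 0.156 3.018
endloop
endfacet
facet normal 0.262 -0.888 -0.379
outer loop
vertex 2.167 -0.052 3.358
vertex 2.38 0.156 3.018
vertex 3.245 -0.028 4.047
endloop
endfacet
facet normal 0.263 -0.887 -0.379
outer loop
vertex 3.245 -0.028 4.047
vertex 2.38 0.156 3.018
vertex 3.458 0.18 3.708
endloop
endfacet
facet normal 0.842 0.018 0.540
outer loop
vertex 3.245 -0.028 4.047
vertex 3.458 0.18 3.708
vertex 3.229 0.492 4.055
endloop
endfacet
facet normal -0.842 -0.019 -0.539
outer loop
vertex 2.38 0.156 3.018
vertex 2.151 0.468 3.365
vertex 2.42 0.598 2.94
endloop
endfacet
facet normal 0.532 -0.194 -0.824
outer loop
vertex 2.38 0.156 3.018
vertex 2.42 0.598 2.94
vertex 3.458 0.18 3.708
endloop
endfacet
facet normal 0.531 -0.195 -0.824
outer loop
vertex 3.458 0.18 3.708
vertex 2.42 0.598 2.94
vertex 3.498 0.622 3.629
endloop
endfacet
facet normal 0.843 0.020 0.538
outer loop
vertex 3.458 0.18 3.708
vertex 3.498 0.622 3.629
vertex 3.229 0.492 4.055
endloop
endfacet
facet normal -0.813 -0.526 -0.250
outer loop
vertex 0.143 2.989 -1.164
vertex -0.518 3.976 -1.092
vertex 0.414 3.281 -2.662
endloop
endfacet
facet normal 0.556 -0.829 -0.061
outer loop
vertex 1.438 3.944 -2.348
vertex 0.143 2.989 -1.164
vertex 0.414 3.281 -2.662
endloop
endfacet
facet normal -0.813 -0.527 -0.249
outer loop
vertex 0.414 3.281 -2.662
vertex -0.518 3.976 -1.092
vertex -0.247 4.267 -2.59
endloop
endfacet
facet normal 0.175 0.188 -0.967
outer loop
vertex -0.247 4.267 -2.59
vertex 1.438 3.944 -2.348
vertex 0.414 3.281 -2.662
endloop
endfacet
facet normal -0.175 -0.188 0.967
outer loop
vertex 0.143 2.989 -1.164
vertex 0.506 4.639 -0.778
vertex -0.518 3.976 -1.092
endloop
endfacet
facet normal 0.556 -0.829 -0.060
outer loop
vertex 1.167 3.653 -0.85
vertex 0.143 2.989 -1.164
vertex 1.438 3.944 -2.348
endloop
endfacet
facet normal -0.175 -0.188 0.967
outer loop
vertex 1.167 3.653 -0.85
vertex 0.506 4.639 -0.778
vertex 0.143 2.989 -1.164
endloop
endfacet
facet normal -0.556 0.829 0.061
outer loop
vertex -0.518 3.976 -1.092
vertex 0.506 4.639 -0.778
vertex -0.247 4.267 -2.59
endloop
endfacet
facet normal 0.175 0.188 -0.967
outer loop
vertex 0.777 4.931 -2.276
vertex 1.438 3.944 -2.348
vertex -0.247 4.267 -2.59
endloop
endfacet
facet normal -0.556 0.829 0.061
outer loop
vertex -0.247 4.267 -2.59
vertex 0.506 4.639 -0.778
vertex 0.777 4.931 -2.276
endloop
endfacet
facet normal 0.813 0.526 0.249
outer loop
vertex 0.777 4.931 -2.276
vertex 1.167 3.653 -0.85
vertex 1.438 3.944 -2.348
endloop
endfacet
facet normal 0.813 0.527 0.250
outer loop
vertex 0.506 4.639 -0.778
vertex 1.167 3.653 -0.85
vertex 0.777 4.931 -2.276
endloop
endfacet

endsolid


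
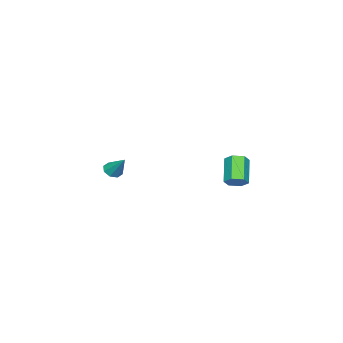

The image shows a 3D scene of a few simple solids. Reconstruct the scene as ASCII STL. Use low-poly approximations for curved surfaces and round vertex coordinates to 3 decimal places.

solid 
facet normal -0.254 -0.661 -0.706
outer loop
vertex -1.674 -3.005 -4.147
vertex -2.143 -3.11 -3.88
vertex -1.989 -2.754 -4.269
endloop
endfacet
facet normal 0.663 0.657 -0.359
outer loop
vertex -1.674 -3.005 -4.147
vertex -1.989 -2.754 -4.269
vertex -1.797 -2.21 -2.92
endloop
endfacet
facet normal -0.255 -0.661 -0.706
outer loop
vertex -1.989 -2.754 -4.269
vertex -2.143 -3.11 -3.88
vertex -2.394 -2.711 -4.163
endloop
endfacet
facet normal 0.001 0.927 -0.374
outer loop
vertex -1.989 -2.754 -4.269
vertex -2.394 -2.711 -4.163
vertex -1.797 -2.21 -2.92
endloop
endfacet
facet normal -0.253 -0.661 -0.707
outer loop
vertex -2.394 -2.711 -4.163
vertex -2.143 -3.11 -3.88
vertex -2.652 -2.903 -3.891
endloop
endfacet
facet normal -0.613 0.790 -0.024
outer loop
vertex -2.394 -2.711 -4.163
vertex -2.652 -2.903 -3.891
vertex -1.797 -2.21 -2.92
endloop
endfacet
facet normal -0.254 -0.663 -0.705
outer loop
vertex -2.652 -2.903 -3.891
vertex -2.143 -3.11 -3.88
vertex -2.612 -3.215 -3.612
endloop
endfacet
facet normal -0.813 0.327 0.482
outer loop
vertex -2.652 -2.903 -3.891
vertex -2.612 -3.215 -3.612
vertex -1.797 -2.21 -2.92
endloop
endfacet
facet normal -0.254 -0.663 -0.705
outer loop
vertex -2.612 -3.215 -3.612
vertex -2.143 -3.11 -3.88
vertex -2.296 -3.466 -3.49
endloop
endfacet
facet normal -0.484 -0.195 0.853
outer loop
vertex -2.612 -3.215 -3.612
vertex -2.296 -3.466 -3.49
vertex -1.797 -2.21 -2.92
endloop
endfacet
facet normal -0.255 -0.662 -0.705
outer loop
vertex -2.296 -3.466 -3.49
vertex -2.143 -3.11 -3.88
vertex -1.891 -3.509 -3.596
endloop
endfacet
facet normal 0.178 -0.464 0.868
outer loop
vertex -2.296 -3.466 -3.49
vertex -1.891 -3.509 -3.596
vertex -1.797 -2.21 -2.92
endloop
endfacet
facet normal -0.252 -0.662 -0.706
outer loop
vertex -1.891 -3.509 -3.596
vertex -2.143 -3.11 -3.88
vertex -1.633 -3.317 -3.868
endloop
endfacet
facet normal 0.790 -0.327 0.519
outer loop
vertex -1.891 -3.509 -3.596
vertex -1.633 -3.317 -3.868
vertex -1.797 -2.21 -2.92
endloop
endfacet
facet normal -0.253 -0.663 -0.705
outer loop
vertex -1.633 -3.317 -3.868
vertex -2.143 -3.11 -3.88
vertex -1.674 -3.005 -4.147
endloop
endfacet
facet normal 0.990 0.139 0.009
outer loop
vertex -1.633 -3.317 -3.868
vertex -1.674 -3.005 -4.147
vertex -1.797 -2.21 -2.92
endloop
endfacet
facet normal 0.610 0.311 -0.729
outer loop
vertex -1.252 3.59 -3.156
vertex -1.577 4.091 -3.214
vertex -1.114 4.076 -2.833
endloop
endfacet
facet normal 0.758 -0.497 0.424
outer loop
vertex -1.252 3.59 -3.156
vertex -1.114 4.076 -2.833
vertex -2.199 3.108 -2.027
endloop
endfacet
facet normal 0.758 -0.497 0.422
outer loop
vertex -2.199 3.108 -2.027
vertex -1.114 4.076 -2.833
vertex -2.06 3.594 -1.704
endloop
endfacet
facet normal -0.611 -0.309 0.729
outer loop
vertex -2.199 3.108 -2.027
vertex -2.06 3.594 -1.704
vertex -2.523 3.609 -2.086
endloop
endfacet
facet normal 0.610 0.311 -0.729
outer loop
vertex -1.114 4.076 -2.833
vertex -1.577 4.091 -3.214
vertex -1.439 4.577 -2.891
endloop
endfacet
facet normal 0.578 0.454 0.678
outer loop
vertex -1.114 4.076 -2.833
vertex -1.439 4.577 -2.891
vertex -2.06 3.594 -1.704
endloop
endfacet
facet normal 0.578 0.454 0.678
outer loop
vertex -2.06 3.594 -1.704
vertex -1.439 4.577 -2.891
vertex -2.385 4.095 -1.762
endloop
endfacet
facet normal -0.611 -0.312 0.728
outer loop
vertex -2.06 3.594 -1.704
vertex -2.385 4.095 -1.762
vertex -2.523 3.609 -2.086
endloop
endfacet
facet normal 0.612 0.310 -0.728
outer loop
vertex -1.439 4.577 -2.891
vertex -1.577 4.091 -3.214
vertex -1.901 4.592 -3.273
endloop
endfacet
facet normal -0.180 0.950 0.255
outer loop
vertex -1.439 4.577 -2.891
vertex -1.901 4.592 -3.273
vertex -2.385 4.095 -1.762
endloop
endfacet
facet normal -0.180 0.950 0.255
outer loop
vertex -2.385 4.095 -1.762
vertex -1.901 4.592 -3.273
vertex -2.848 4.11 -2.144
endloop
endfacet
facet normal -0.611 -0.312 0.728
outer loop
vertex -2.385 4.095 -1.762
vertex -2.848 4.11 -2.144
vertex -2.523 3.609 -2.086
endloop
endfacet
facet normal 0.611 0.309 -0.729
outer loop
vertex -1.901 4.592 -3.273
vertex -1.577 4.091 -3.214
vertex -2.04 4.106 -3.596
endloop
endfacet
facet normal -0.757 0.498 -0.423
outer loop
vertex -1.901 4.592 -3.273
vertex -2.04 4.106 -3.596
vertex -2.848 4.11 -2.144
endloop
endfacet
facet normal -0.758 0.496 -0.423
outer loop
vertex -2.848 4.11 -2.144
vertex -2.04 4.106 -3.596
vertex -2.986 3.624 -2.467
endloop
endfacet
facet normal -0.610 -0.311 0.729
outer loop
vertex -2.848 4.11 -2.144
vertex -2.986 3.624 -2.467
vertex -2.523 3.609 -2.086
endloop
endfacet
facet normal 0.611 0.312 -0.728
outer loop
vertex -2.04 4.106 -3.596
vertex -1.577 4.091 -3.214
vertex -1.715 3.605 -3.538
endloop
endfacet
facet normal -0.578 -0.454 -0.678
outer loop
vertex -2.04 4.106 -3.596
vertex -1.715 3.605 -3.538
vertex -2.986 3.624 -2.467
endloop
endfacet
facet normal -0.578 -0.454 -0.678
outer loop
vertex -2.986 3.624 -2.467
vertex -1.715 3.605 -3.538
vertex -2.661 3.123 -2.409
endloop
endfacet
facet normal -0.610 -0.311 0.729
outer loop
vertex -2.986 3.624 -2.467
vertex -2.661 3.123 -2.409
vertex -2.523 3.609 -2.086
endloop
endfacet
facet normal 0.611 0.312 -0.728
outer loop
vertex -1.715 3.605 -3.538
vertex -1.577 4.091 -3.214
vertex -1.252 3.59 -3.156
endloop
endfacet
facet normal 0.180 -0.950 -0.255
outer loop
vertex -1.715 3.605 -3.538
vertex -1.252 3.59 -3.156
vertex -2.661 3.123 -2.409
endloop
endfacet
facet normal 0.180 -0.950 -0.255
outer loop
vertex -2.661 3.123 -2.409
vertex -1.252 3.59 -3.156
vertex -2.199 3.108 -2.027
endloop
endfacet
facet normal -0.612 -0.310 0.728
outer loop
vertex -2.661 3.123 -2.409
vertex -2.199 3.108 -2.027
vertex -2.523 3.609 -2.086
endloop
endfacet

endsolid


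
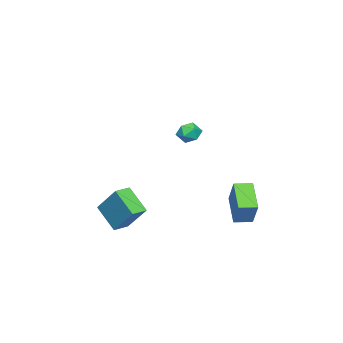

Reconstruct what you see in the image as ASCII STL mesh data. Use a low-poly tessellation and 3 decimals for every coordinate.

solid 
facet normal -0.465 -0.361 -0.808
outer loop
vertex -2.087 2.682 -2.396
vertex -2.639 3.467 -2.429
vertex -0.882 3.486 -3.448
endloop
endfacet
facet normal 0.575 -0.817 0.034
outer loop
vertex -0.101 4.093 -2.091
vertex -2.087 2.682 -2.396
vertex -0.882 3.486 -3.448
endloop
endfacet
facet normal -0.465 -0.362 -0.808
outer loop
vertex -0.882 3.486 -3.448
vertex -2.639 3.467 -2.429
vertex -1.434 4.27 -3.482
endloop
endfacet
facet normal 0.673 0.448 -0.588
outer loop
vertex -1.434 4.27 -3.482
vertex -0.101 4.093 -2.091
vertex -0.882 3.486 -3.448
endloop
endfacet
facet normal -0.673 -0.449 0.588
outer loop
vertex -2.087 2.682 -2.396
vertex -1.858 4.074 -1.072
vertex -2.639 3.467 -2.429
endloop
endfacet
facet normal 0.575 -0.817 0.035
outer loop
vertex -1.306 3.29 -1.038
vertex -2.087 2.682 -2.396
vertex -0.101 4.093 -2.091
endloop
endfacet
facet normal -0.673 -0.448 0.588
outer loop
vertex -1.306 3.29 -1.038
vertex -1.858 4.074 -1.072
vertex -2.087 2.682 -2.396
endloop
endfacet
facet normal -0.575 0.817 -0.035
outer loop
vertex -2.639 3.467 -2.429
vertex -1.858 4.074 -1.072
vertex -1.434 4.27 -3.482
endloop
endfacet
facet normal 0.673 0.449 -0.588
outer loop
vertex -0.653 4.878 -2.124
vertex -0.101 4.093 -2.091
vertex -1.434 4.27 -3.482
endloop
endfacet
facet normal -0.576 0.817 -0.035
outer loop
vertex -1.434 4.27 -3.482
vertex -1.858 4.074 -1.072
vertex -0.653 4.878 -2.124
endloop
endfacet
facet normal 0.465 0.361 0.808
outer loop
vertex -0.653 4.878 -2.124
vertex -1.306 3.29 -1.038
vertex -0.101 4.093 -2.091
endloop
endfacet
facet normal 0.464 0.362 0.808
outer loop
vertex -1.858 4.074 -1.072
vertex -1.306 3.29 -1.038
vertex -0.653 4.878 -2.124
endloop
endfacet
facet normal -0.837 0.493 -0.237
outer loop
vertex 3.687 3.667 3.471
vertex 3.382 3.392 3.977
vertex 3.694 3.959 4.053
endloop
endfacet
facet normal -0.261 0.864 -0.430
outer loop
vertex 3.687 3.667 3.471
vertex 3.694 3.959 4.053
vertex 4.235 3.942 3.691
endloop
endfacet
facet normal 0.121 0.462 -0.878
outer loop
vertex 3.687 3.667 3.471
vertex 4.235 3.942 3.691
vertex 4.258 3.364 3.39
endloop
endfacet
facet normal -0.221 -0.159 -0.962
outer loop
vertex 3.687 3.667 3.471
vertex 4.258 3.364 3.39
vertex 3.731 3.024 3.567
endloop
endfacet
facet normal -0.812 -0.140 -0.566
outer loop
vertex 3.687 3.667 3.471
vertex 3.731 3.024 3.567
vertex 3.382 3.392 3.977
endloop
endfacet
facet normal 0.134 0.979 0.155
outer loop
vertex 4.235 3.942 3.691
vertex 3.694 3.959 4.053
vertex 4.269 3.836 4.333
endloop
endfacet
facet normal -0.800 0.378 0.467
outer loop
vertex 3.694 3.959 4.053
vertex 3.382 3.392 3.977
vertex 3.742 3.496 4.51
endloop
endfacet
facet normal -0.760 -0.647 -0.067
outer loop
vertex 3.382 3.392 3.977
vertex 3.731 3.024 3.567
vertex 3.765 2.918 4.209
endloop
endfacet
facet normal 0.200 -0.678 -0.708
outer loop
vertex 3.731 3.024 3.567
vertex 4.258 3.364 3.39
vertex 4.306 2.901 3.847
endloop
endfacet
facet normal 0.752 0.328 -0.572
outer loop
vertex 4.258 3.364 3.39
vertex 4.235 3.942 3.691
vertex 4.618 3.468 3.923
endloop
endfacet
facet normal 0.221 0.159 0.962
outer loop
vertex 4.313 3.193 4.429
vertex 4.269 3.836 4.333
vertex 3.742 3.496 4.51
endloop
endfacet
facet normal -0.121 -0.462 0.878
outer loop
vertex 4.313 3.193 4.429
vertex 3.742 3.496 4.51
vertex 3.765 2.918 4.209
endloop
endfacet
facet normal 0.261 -0.864 0.430
outer loop
vertex 4.313 3.193 4.429
vertex 3.765 2.918 4.209
vertex 4.306 2.901 3.847
endloop
endfacet
facet normal 0.837 -0.493 0.237
outer loop
vertex 4.313 3.193 4.429
vertex 4.306 2.901 3.847
vertex 4.618 3.468 3.923
endloop
endfacet
facet normal 0.812 0.140 0.566
outer loop
vertex 4.313 3.193 4.429
vertex 4.618 3.468 3.923
vertex 4.269 3.836 4.333
endloop
endfacet
facet normal -0.200 0.678 0.708
outer loop
vertex 3.742 3.496 4.51
vertex 4.269 3.836 4.333
vertex 3.694 3.959 4.053
endloop
endfacet
facet normal -0.752 -0.328 0.572
outer loop
vertex 3.765 2.918 4.209
vertex 3.742 3.496 4.51
vertex 3.382 3.392 3.977
endloop
endfacet
facet normal -0.134 -0.979 -0.155
outer loop
vertex 4.306 2.901 3.847
vertex 3.765 2.918 4.209
vertex 3.731 3.024 3.567
endloop
endfacet
facet normal 0.800 -0.378 -0.467
outer loop
vertex 4.618 3.468 3.923
vertex 4.306 2.901 3.847
vertex 4.258 3.364 3.39
endloop
endfacet
facet normal 0.760 0.647 0.067
outer loop
vertex 4.269 3.836 4.333
vertex 4.618 3.468 3.923
vertex 4.235 3.942 3.691
endloop
endfacet
facet normal -0.926 0.376 0.018
outer loop
vertex 1.519 -1.934 -2.285
vertex 2.076 -0.634 -0.801
vertex 1.958 -0.798 -3.444
endloop
endfacet
facet normal -0.271 -0.634 -0.724
outer loop
vertex 2.764 -1.126 -3.459
vertex 1.519 -1.934 -2.285
vertex 1.958 -0.798 -3.444
endloop
endfacet
facet normal -0.926 0.377 0.018
outer loop
vertex 1.958 -0.798 -3.444
vertex 2.076 -0.634 -0.801
vertex 2.515 0.501 -1.959
endloop
endfacet
facet normal 0.262 0.676 -0.689
outer loop
vertex 2.515 0.501 -1.959
vertex 2.764 -1.126 -3.459
vertex 1.958 -0.798 -3.444
endloop
endfacet
facet normal -0.262 -0.675 0.690
outer loop
vertex 1.519 -1.934 -2.285
vertex 2.882 -0.962 -0.816
vertex 2.076 -0.634 -0.801
endloop
endfacet
facet normal -0.272 -0.634 -0.724
outer loop
vertex 2.325 -2.261 -2.301
vertex 1.519 -1.934 -2.285
vertex 2.764 -1.126 -3.459
endloop
endfacet
facet normal -0.261 -0.676 0.689
outer loop
vertex 2.325 -2.261 -2.301
vertex 2.882 -0.962 -0.816
vertex 1.519 -1.934 -2.285
endloop
endfacet
facet normal 0.271 0.634 0.724
outer loop
vertex 2.076 -0.634 -0.801
vertex 2.882 -0.962 -0.816
vertex 2.515 0.501 -1.959
endloop
endfacet
facet normal 0.260 0.676 -0.690
outer loop
vertex 3.321 0.174 -1.975
vertex 2.764 -1.126 -3.459
vertex 2.515 0.501 -1.959
endloop
endfacet
facet normal 0.272 0.634 0.724
outer loop
vertex 2.515 0.501 -1.959
vertex 2.882 -0.962 -0.816
vertex 3.321 0.174 -1.975
endloop
endfacet
facet normal 0.926 -0.376 -0.018
outer loop
vertex 3.321 0.174 -1.975
vertex 2.325 -2.261 -2.301
vertex 2.764 -1.126 -3.459
endloop
endfacet
facet normal 0.926 -0.376 -0.018
outer loop
vertex 2.882 -0.962 -0.816
vertex 2.325 -2.261 -2.301
vertex 3.321 0.174 -1.975
endloop
endfacet

endsolid


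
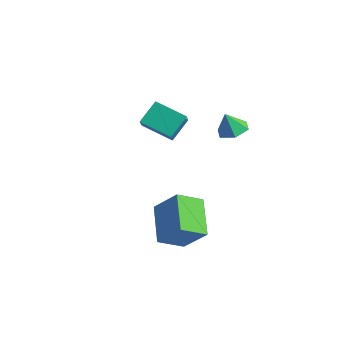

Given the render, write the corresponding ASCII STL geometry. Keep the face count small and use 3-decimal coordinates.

solid 
facet normal 0.210 0.265 -0.941
outer loop
vertex 1.0 0.263 3.096
vertex 0.365 0.716 3.082
vertex 1.049 1.009 3.317
endloop
endfacet
facet normal 0.722 -0.240 0.649
outer loop
vertex 1.0 0.263 3.096
vertex 1.049 1.009 3.317
vertex 0.135 0.424 4.118
endloop
endfacet
facet normal 0.210 0.265 -0.941
outer loop
vertex 1.049 1.009 3.317
vertex 0.365 0.716 3.082
vertex 0.414 1.462 3.303
endloop
endfacet
facet normal 0.352 0.518 0.780
outer loop
vertex 1.049 1.009 3.317
vertex 0.414 1.462 3.303
vertex 0.135 0.424 4.118
endloop
endfacet
facet normal 0.208 0.265 -0.941
outer loop
vertex 0.414 1.462 3.303
vertex 0.365 0.716 3.082
vertex -0.27 1.169 3.069
endloop
endfacet
facet normal -0.478 0.618 0.624
outer loop
vertex 0.414 1.462 3.303
vertex -0.27 1.169 3.069
vertex 0.135 0.424 4.118
endloop
endfacet
facet normal 0.208 0.265 -0.941
outer loop
vertex -0.27 1.169 3.069
vertex 0.365 0.716 3.082
vertex -0.319 0.423 2.848
endloop
endfacet
facet normal -0.941 -0.038 0.336
outer loop
vertex -0.27 1.169 3.069
vertex -0.319 0.423 2.848
vertex 0.135 0.424 4.118
endloop
endfacet
facet normal 0.209 0.265 -0.941
outer loop
vertex -0.319 0.423 2.848
vertex 0.365 0.716 3.082
vertex 0.316 -0.031 2.861
endloop
endfacet
facet normal -0.572 -0.794 0.205
outer loop
vertex -0.319 0.423 2.848
vertex 0.316 -0.031 2.861
vertex 0.135 0.424 4.118
endloop
endfacet
facet normal 0.210 0.265 -0.941
outer loop
vertex 0.316 -0.031 2.861
vertex 0.365 0.716 3.082
vertex 1.0 0.263 3.096
endloop
endfacet
facet normal 0.261 -0.895 0.362
outer loop
vertex 0.316 -0.031 2.861
vertex 1.0 0.263 3.096
vertex 0.135 0.424 4.118
endloop
endfacet
facet normal -0.713 0.514 0.477
outer loop
vertex -0.384 -1.931 -0.426
vertex 0.021 -0.718 -1.129
vertex -1.531 -2.307 -1.734
endloop
endfacet
facet normal -0.277 -0.831 0.482
outer loop
vertex -0.041 -3.382 -2.731
vertex -0.384 -1.931 -0.426
vertex -1.531 -2.307 -1.734
endloop
endfacet
facet normal -0.713 0.515 0.477
outer loop
vertex -1.531 -2.307 -1.734
vertex 0.021 -0.718 -1.129
vertex -1.126 -1.094 -2.438
endloop
endfacet
facet normal -0.644 -0.211 -0.735
outer loop
vertex -1.126 -1.094 -2.438
vertex -0.041 -3.382 -2.731
vertex -1.531 -2.307 -1.734
endloop
endfacet
facet normal 0.644 0.211 0.735
outer loop
vertex -0.384 -1.931 -0.426
vertex 1.511 -1.793 -2.126
vertex 0.021 -0.718 -1.129
endloop
endfacet
facet normal -0.278 -0.831 0.482
outer loop
vertex 1.106 -3.006 -1.422
vertex -0.384 -1.931 -0.426
vertex -0.041 -3.382 -2.731
endloop
endfacet
facet normal 0.644 0.212 0.735
outer loop
vertex 1.106 -3.006 -1.422
vertex 1.511 -1.793 -2.126
vertex -0.384 -1.931 -0.426
endloop
endfacet
facet normal 0.277 0.831 -0.482
outer loop
vertex 0.021 -0.718 -1.129
vertex 1.511 -1.793 -2.126
vertex -1.126 -1.094 -2.438
endloop
endfacet
facet normal -0.644 -0.211 -0.735
outer loop
vertex 0.364 -2.169 -3.434
vertex -0.041 -3.382 -2.731
vertex -1.126 -1.094 -2.438
endloop
endfacet
facet normal 0.277 0.831 -0.482
outer loop
vertex -1.126 -1.094 -2.438
vertex 1.511 -1.793 -2.126
vertex 0.364 -2.169 -3.434
endloop
endfacet
facet normal 0.713 -0.514 -0.477
outer loop
vertex 0.364 -2.169 -3.434
vertex 1.106 -3.006 -1.422
vertex -0.041 -3.382 -2.731
endloop
endfacet
facet normal 0.713 -0.515 -0.477
outer loop
vertex 1.511 -1.793 -2.126
vertex 1.106 -3.006 -1.422
vertex 0.364 -2.169 -3.434
endloop
endfacet
facet normal -0.847 -0.391 0.360
outer loop
vertex -3.908 -0.158 3.221
vertex -4.629 0.556 2.3
vertex -3.805 -1.19 2.34
endloop
endfacet
facet normal 0.526 -0.521 0.672
outer loop
vertex -2.391 -0.536 1.74
vertex -3.908 -0.158 3.221
vertex -3.805 -1.19 2.34
endloop
endfacet
facet normal -0.847 -0.391 0.360
outer loop
vertex -3.805 -1.19 2.34
vertex -4.629 0.556 2.3
vertex -4.526 -0.476 1.42
endloop
endfacet
facet normal 0.076 -0.758 -0.648
outer loop
vertex -4.526 -0.476 1.42
vertex -2.391 -0.536 1.74
vertex -3.805 -1.19 2.34
endloop
endfacet
facet normal -0.076 0.758 0.647
outer loop
vertex -3.908 -0.158 3.221
vertex -3.215 1.21 1.7
vertex -4.629 0.556 2.3
endloop
endfacet
facet normal 0.526 -0.521 0.672
outer loop
vertex -2.494 0.496 2.62
vertex -3.908 -0.158 3.221
vertex -2.391 -0.536 1.74
endloop
endfacet
facet normal -0.075 0.758 0.648
outer loop
vertex -2.494 0.496 2.62
vertex -3.215 1.21 1.7
vertex -3.908 -0.158 3.221
endloop
endfacet
facet normal -0.526 0.521 -0.672
outer loop
vertex -4.629 0.556 2.3
vertex -3.215 1.21 1.7
vertex -4.526 -0.476 1.42
endloop
endfacet
facet normal 0.076 -0.758 -0.647
outer loop
vertex -3.112 0.178 0.819
vertex -2.391 -0.536 1.74
vertex -4.526 -0.476 1.42
endloop
endfacet
facet normal -0.527 0.521 -0.672
outer loop
vertex -4.526 -0.476 1.42
vertex -3.215 1.21 1.7
vertex -3.112 0.178 0.819
endloop
endfacet
facet normal 0.847 0.391 -0.360
outer loop
vertex -3.112 0.178 0.819
vertex -2.494 0.496 2.62
vertex -2.391 -0.536 1.74
endloop
endfacet
facet normal 0.847 0.392 -0.360
outer loop
vertex -3.215 1.21 1.7
vertex -2.494 0.496 2.62
vertex -3.112 0.178 0.819
endloop
endfacet

endsolid


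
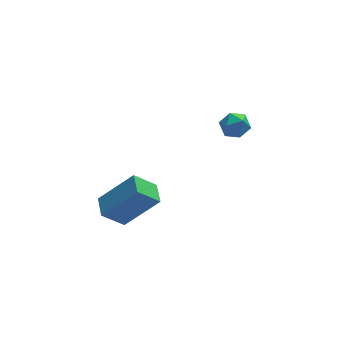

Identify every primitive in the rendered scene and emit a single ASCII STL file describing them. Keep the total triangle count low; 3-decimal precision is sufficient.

solid 
facet normal -0.523 0.731 0.438
outer loop
vertex 0.941 3.837 3.902
vertex 0.38 3.413 3.94
vertex 0.845 3.429 4.468
endloop
endfacet
facet normal 0.172 0.785 0.595
outer loop
vertex 0.941 3.837 3.902
vertex 0.845 3.429 4.468
vertex 1.488 3.499 4.19
endloop
endfacet
facet normal 0.532 0.846 -0.018
outer loop
vertex 0.941 3.837 3.902
vertex 1.488 3.499 4.19
vertex 1.42 3.527 3.489
endloop
endfacet
facet normal 0.059 0.830 -0.554
outer loop
vertex 0.941 3.837 3.902
vertex 1.42 3.527 3.489
vertex 0.735 3.473 3.335
endloop
endfacet
facet normal -0.592 0.759 -0.272
outer loop
vertex 0.941 3.837 3.902
vertex 0.735 3.473 3.335
vertex 0.38 3.413 3.94
endloop
endfacet
facet normal 0.374 0.178 0.910
outer loop
vertex 1.488 3.499 4.19
vertex 0.845 3.429 4.468
vertex 1.265 2.867 4.405
endloop
endfacet
facet normal -0.749 0.091 0.657
outer loop
vertex 0.845 3.429 4.468
vertex 0.38 3.413 3.94
vertex 0.58 2.813 4.251
endloop
endfacet
facet normal -0.860 0.136 -0.491
outer loop
vertex 0.38 3.413 3.94
vertex 0.735 3.473 3.335
vertex 0.512 2.841 3.55
endloop
endfacet
facet normal 0.193 0.251 -0.948
outer loop
vertex 0.735 3.473 3.335
vertex 1.42 3.527 3.489
vertex 1.155 2.911 3.272
endloop
endfacet
facet normal 0.957 0.277 -0.082
outer loop
vertex 1.42 3.527 3.489
vertex 1.488 3.499 4.19
vertex 1.62 2.927 3.8
endloop
endfacet
facet normal -0.059 -0.830 0.554
outer loop
vertex 1.059 2.503 3.838
vertex 1.265 2.867 4.405
vertex 0.58 2.813 4.251
endloop
endfacet
facet normal -0.532 -0.846 0.018
outer loop
vertex 1.059 2.503 3.838
vertex 0.58 2.813 4.251
vertex 0.512 2.841 3.55
endloop
endfacet
facet normal -0.172 -0.785 -0.595
outer loop
vertex 1.059 2.503 3.838
vertex 0.512 2.841 3.55
vertex 1.155 2.911 3.272
endloop
endfacet
facet normal 0.523 -0.731 -0.438
outer loop
vertex 1.059 2.503 3.838
vertex 1.155 2.911 3.272
vertex 1.62 2.927 3.8
endloop
endfacet
facet normal 0.592 -0.759 0.272
outer loop
vertex 1.059 2.503 3.838
vertex 1.62 2.927 3.8
vertex 1.265 2.867 4.405
endloop
endfacet
facet normal -0.193 -0.251 0.948
outer loop
vertex 0.58 2.813 4.251
vertex 1.265 2.867 4.405
vertex 0.845 3.429 4.468
endloop
endfacet
facet normal -0.957 -0.277 0.082
outer loop
vertex 0.512 2.841 3.55
vertex 0.58 2.813 4.251
vertex 0.38 3.413 3.94
endloop
endfacet
facet normal -0.374 -0.178 -0.910
outer loop
vertex 1.155 2.911 3.272
vertex 0.512 2.841 3.55
vertex 0.735 3.473 3.335
endloop
endfacet
facet normal 0.749 -0.091 -0.657
outer loop
vertex 1.62 2.927 3.8
vertex 1.155 2.911 3.272
vertex 1.42 3.527 3.489
endloop
endfacet
facet normal 0.860 -0.136 0.491
outer loop
vertex 1.265 2.867 4.405
vertex 1.62 2.927 3.8
vertex 1.488 3.499 4.19
endloop
endfacet
facet normal -0.693 0.089 -0.715
outer loop
vertex -5.096 -0.339 2.507
vertex -5.065 0.646 2.6
vertex -4.182 -0.285 1.628
endloop
endfacet
facet normal -0.031 -0.995 -0.094
outer loop
vertex -2.775 -0.466 3.08
vertex -5.096 -0.339 2.507
vertex -4.182 -0.285 1.628
endloop
endfacet
facet normal -0.693 0.089 -0.715
outer loop
vertex -4.182 -0.285 1.628
vertex -5.065 0.646 2.6
vertex -4.151 0.7 1.721
endloop
endfacet
facet normal 0.720 0.043 -0.693
outer loop
vertex -4.151 0.7 1.721
vertex -2.775 -0.466 3.08
vertex -4.182 -0.285 1.628
endloop
endfacet
facet normal -0.720 -0.043 0.693
outer loop
vertex -5.096 -0.339 2.507
vertex -3.658 0.465 4.052
vertex -5.065 0.646 2.6
endloop
endfacet
facet normal -0.031 -0.995 -0.094
outer loop
vertex -3.689 -0.52 3.959
vertex -5.096 -0.339 2.507
vertex -2.775 -0.466 3.08
endloop
endfacet
facet normal -0.720 -0.043 0.693
outer loop
vertex -3.689 -0.52 3.959
vertex -3.658 0.465 4.052
vertex -5.096 -0.339 2.507
endloop
endfacet
facet normal 0.031 0.995 0.094
outer loop
vertex -5.065 0.646 2.6
vertex -3.658 0.465 4.052
vertex -4.151 0.7 1.721
endloop
endfacet
facet normal 0.720 0.043 -0.693
outer loop
vertex -2.744 0.519 3.173
vertex -2.775 -0.466 3.08
vertex -4.151 0.7 1.721
endloop
endfacet
facet normal 0.031 0.995 0.094
outer loop
vertex -4.151 0.7 1.721
vertex -3.658 0.465 4.052
vertex -2.744 0.519 3.173
endloop
endfacet
facet normal 0.693 -0.089 0.715
outer loop
vertex -2.744 0.519 3.173
vertex -3.689 -0.52 3.959
vertex -2.775 -0.466 3.08
endloop
endfacet
facet normal 0.693 -0.089 0.715
outer loop
vertex -3.658 0.465 4.052
vertex -3.689 -0.52 3.959
vertex -2.744 0.519 3.173
endloop
endfacet

endsolid


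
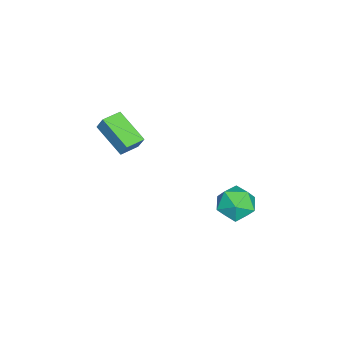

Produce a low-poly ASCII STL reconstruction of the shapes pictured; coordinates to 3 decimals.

solid 
facet normal 0.336 0.052 0.941
outer loop
vertex 3.109 3.809 1.116
vertex 3.299 2.658 1.112
vertex 4.141 3.39 0.771
endloop
endfacet
facet normal 0.465 0.660 0.590
outer loop
vertex 3.109 3.809 1.116
vertex 4.141 3.39 0.771
vertex 3.642 4.267 0.184
endloop
endfacet
facet normal -0.158 0.919 0.361
outer loop
vertex 3.109 3.809 1.116
vertex 3.642 4.267 0.184
vertex 2.49 4.077 0.163
endloop
endfacet
facet normal -0.673 0.471 0.570
outer loop
vertex 3.109 3.809 1.116
vertex 2.49 4.077 0.163
vertex 2.279 3.082 0.736
endloop
endfacet
facet normal -0.368 -0.064 0.927
outer loop
vertex 3.109 3.809 1.116
vertex 2.279 3.082 0.736
vertex 3.299 2.658 1.112
endloop
endfacet
facet normal 0.864 0.504 0.018
outer loop
vertex 3.642 4.267 0.184
vertex 4.141 3.39 0.771
vertex 4.161 3.398 -0.396
endloop
endfacet
facet normal 0.654 -0.479 0.586
outer loop
vertex 4.141 3.39 0.771
vertex 3.299 2.658 1.112
vertex 3.95 2.403 0.177
endloop
endfacet
facet normal -0.486 -0.667 0.565
outer loop
vertex 3.299 2.658 1.112
vertex 2.279 3.082 0.736
vertex 2.798 2.213 0.156
endloop
endfacet
facet normal -0.980 0.199 -0.015
outer loop
vertex 2.279 3.082 0.736
vertex 2.49 4.077 0.163
vertex 2.299 3.09 -0.431
endloop
endfacet
facet normal -0.146 0.924 -0.354
outer loop
vertex 2.49 4.077 0.163
vertex 3.642 4.267 0.184
vertex 3.141 3.822 -0.772
endloop
endfacet
facet normal 0.673 -0.471 -0.570
outer loop
vertex 3.331 2.671 -0.776
vertex 4.161 3.398 -0.396
vertex 3.95 2.403 0.177
endloop
endfacet
facet normal 0.158 -0.919 -0.361
outer loop
vertex 3.331 2.671 -0.776
vertex 3.95 2.403 0.177
vertex 2.798 2.213 0.156
endloop
endfacet
facet normal -0.465 -0.660 -0.590
outer loop
vertex 3.331 2.671 -0.776
vertex 2.798 2.213 0.156
vertex 2.299 3.09 -0.431
endloop
endfacet
facet normal -0.336 -0.052 -0.941
outer loop
vertex 3.331 2.671 -0.776
vertex 2.299 3.09 -0.431
vertex 3.141 3.822 -0.772
endloop
endfacet
facet normal 0.368 0.064 -0.927
outer loop
vertex 3.331 2.671 -0.776
vertex 3.141 3.822 -0.772
vertex 4.161 3.398 -0.396
endloop
endfacet
facet normal 0.980 -0.199 0.015
outer loop
vertex 3.95 2.403 0.177
vertex 4.161 3.398 -0.396
vertex 4.141 3.39 0.771
endloop
endfacet
facet normal 0.146 -0.924 0.354
outer loop
vertex 2.798 2.213 0.156
vertex 3.95 2.403 0.177
vertex 3.299 2.658 1.112
endloop
endfacet
facet normal -0.864 -0.504 -0.018
outer loop
vertex 2.299 3.09 -0.431
vertex 2.798 2.213 0.156
vertex 2.279 3.082 0.736
endloop
endfacet
facet normal -0.654 0.479 -0.586
outer loop
vertex 3.141 3.822 -0.772
vertex 2.299 3.09 -0.431
vertex 2.49 4.077 0.163
endloop
endfacet
facet normal 0.486 0.667 -0.565
outer loop
vertex 4.161 3.398 -0.396
vertex 3.141 3.822 -0.772
vertex 3.642 4.267 0.184
endloop
endfacet
facet normal -0.537 -0.711 0.453
outer loop
vertex 2.284 -3.782 4.789
vertex 1.332 -3.105 4.723
vertex 2.075 -4.157 3.952
endloop
endfacet
facet normal 0.814 -0.578 0.056
outer loop
vertex 3.208 -2.655 2.997
vertex 2.284 -3.782 4.789
vertex 2.075 -4.157 3.952
endloop
endfacet
facet normal -0.538 -0.711 0.453
outer loop
vertex 2.075 -4.157 3.952
vertex 1.332 -3.105 4.723
vertex 1.123 -3.479 3.887
endloop
endfacet
facet normal -0.223 -0.398 -0.890
outer loop
vertex 1.123 -3.479 3.887
vertex 3.208 -2.655 2.997
vertex 2.075 -4.157 3.952
endloop
endfacet
facet normal 0.222 0.399 0.890
outer loop
vertex 2.284 -3.782 4.789
vertex 2.465 -1.603 3.768
vertex 1.332 -3.105 4.723
endloop
endfacet
facet normal 0.814 -0.579 0.056
outer loop
vertex 3.417 -2.281 3.833
vertex 2.284 -3.782 4.789
vertex 3.208 -2.655 2.997
endloop
endfacet
facet normal 0.223 0.398 0.890
outer loop
vertex 3.417 -2.281 3.833
vertex 2.465 -1.603 3.768
vertex 2.284 -3.782 4.789
endloop
endfacet
facet normal -0.814 0.579 -0.055
outer loop
vertex 1.332 -3.105 4.723
vertex 2.465 -1.603 3.768
vertex 1.123 -3.479 3.887
endloop
endfacet
facet normal -0.222 -0.399 -0.890
outer loop
vertex 2.256 -1.978 2.931
vertex 3.208 -2.655 2.997
vertex 1.123 -3.479 3.887
endloop
endfacet
facet normal -0.814 0.579 -0.056
outer loop
vertex 1.123 -3.479 3.887
vertex 2.465 -1.603 3.768
vertex 2.256 -1.978 2.931
endloop
endfacet
facet normal 0.537 0.712 -0.453
outer loop
vertex 2.256 -1.978 2.931
vertex 3.417 -2.281 3.833
vertex 3.208 -2.655 2.997
endloop
endfacet
facet normal 0.538 0.711 -0.453
outer loop
vertex 2.465 -1.603 3.768
vertex 3.417 -2.281 3.833
vertex 2.256 -1.978 2.931
endloop
endfacet

endsolid


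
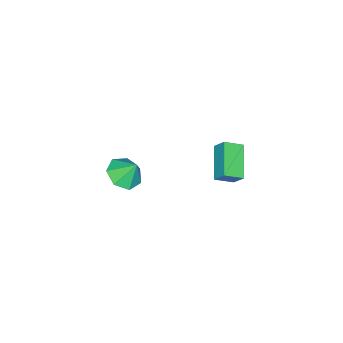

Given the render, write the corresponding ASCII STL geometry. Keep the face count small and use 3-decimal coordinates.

solid 
facet normal -0.646 0.624 -0.440
outer loop
vertex -1.761 3.878 4.039
vertex -0.422 4.718 3.266
vertex -1.817 3.34 3.358
endloop
endfacet
facet normal -0.761 -0.477 0.439
outer loop
vertex -1.178 2.722 3.794
vertex -1.761 3.878 4.039
vertex -1.817 3.34 3.358
endloop
endfacet
facet normal -0.645 0.624 -0.441
outer loop
vertex -1.817 3.34 3.358
vertex -0.422 4.718 3.266
vertex -0.477 4.18 2.585
endloop
endfacet
facet normal -0.064 -0.619 -0.783
outer loop
vertex -0.477 4.18 2.585
vertex -1.178 2.722 3.794
vertex -1.817 3.34 3.358
endloop
endfacet
facet normal 0.064 0.619 0.783
outer loop
vertex -1.761 3.878 4.039
vertex 0.217 4.1 3.702
vertex -0.422 4.718 3.266
endloop
endfacet
facet normal -0.762 -0.477 0.438
outer loop
vertex -1.123 3.26 4.475
vertex -1.761 3.878 4.039
vertex -1.178 2.722 3.794
endloop
endfacet
facet normal 0.064 0.619 0.783
outer loop
vertex -1.123 3.26 4.475
vertex 0.217 4.1 3.702
vertex -1.761 3.878 4.039
endloop
endfacet
facet normal 0.761 0.478 -0.439
outer loop
vertex -0.422 4.718 3.266
vertex 0.217 4.1 3.702
vertex -0.477 4.18 2.585
endloop
endfacet
facet normal -0.064 -0.619 -0.783
outer loop
vertex 0.161 3.562 3.021
vertex -1.178 2.722 3.794
vertex -0.477 4.18 2.585
endloop
endfacet
facet normal 0.762 0.477 -0.439
outer loop
vertex -0.477 4.18 2.585
vertex 0.217 4.1 3.702
vertex 0.161 3.562 3.021
endloop
endfacet
facet normal 0.646 -0.624 0.441
outer loop
vertex 0.161 3.562 3.021
vertex -1.123 3.26 4.475
vertex -1.178 2.722 3.794
endloop
endfacet
facet normal 0.645 -0.624 0.440
outer loop
vertex 0.217 4.1 3.702
vertex -1.123 3.26 4.475
vertex 0.161 3.562 3.021
endloop
endfacet
facet normal 0.073 -0.542 -0.837
outer loop
vertex -0.392 -2.598 -0.621
vertex -1.006 -2.015 -1.052
vertex -0.059 -1.952 -1.01
endloop
endfacet
facet normal 0.700 0.068 0.711
outer loop
vertex -0.392 -2.598 -0.621
vertex -0.059 -1.952 -1.01
vertex -1.094 -1.365 -0.048
endloop
endfacet
facet normal 0.073 -0.543 -0.837
outer loop
vertex -0.059 -1.952 -1.01
vertex -1.006 -2.015 -1.052
vertex -0.439 -1.354 -1.431
endloop
endfacet
facet normal 0.677 0.660 0.326
outer loop
vertex -0.059 -1.952 -1.01
vertex -0.439 -1.354 -1.431
vertex -1.094 -1.365 -0.048
endloop
endfacet
facet normal 0.074 -0.543 -0.837
outer loop
vertex -0.439 -1.354 -1.431
vertex -1.006 -2.015 -1.052
vertex -1.246 -1.254 -1.567
endloop
endfacet
facet normal 0.113 0.992 0.061
outer loop
vertex -0.439 -1.354 -1.431
vertex -1.246 -1.254 -1.567
vertex -1.094 -1.365 -0.048
endloop
endfacet
facet normal 0.073 -0.543 -0.837
outer loop
vertex -1.246 -1.254 -1.567
vertex -1.006 -2.015 -1.052
vertex -1.872 -1.727 -1.315
endloop
endfacet
facet normal -0.569 0.814 0.116
outer loop
vertex -1.246 -1.254 -1.567
vertex -1.872 -1.727 -1.315
vertex -1.094 -1.365 -0.048
endloop
endfacet
facet normal 0.074 -0.542 -0.837
outer loop
vertex -1.872 -1.727 -1.315
vertex -1.006 -2.015 -1.052
vertex -1.846 -2.418 -0.865
endloop
endfacet
facet normal -0.854 0.261 0.450
outer loop
vertex -1.872 -1.727 -1.315
vertex -1.846 -2.418 -0.865
vertex -1.094 -1.365 -0.048
endloop
endfacet
facet normal 0.073 -0.542 -0.837
outer loop
vertex -1.846 -2.418 -0.865
vertex -1.006 -2.015 -1.052
vertex -1.187 -2.805 -0.557
endloop
endfacet
facet normal -0.527 -0.253 0.811
outer loop
vertex -1.846 -2.418 -0.865
vertex -1.187 -2.805 -0.557
vertex -1.094 -1.365 -0.048
endloop
endfacet
facet normal 0.074 -0.542 -0.837
outer loop
vertex -1.187 -2.805 -0.557
vertex -1.006 -2.015 -1.052
vertex -0.392 -2.598 -0.621
endloop
endfacet
facet normal 0.163 -0.338 0.927
outer loop
vertex -1.187 -2.805 -0.557
vertex -0.392 -2.598 -0.621
vertex -1.094 -1.365 -0.048
endloop
endfacet

endsolid
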